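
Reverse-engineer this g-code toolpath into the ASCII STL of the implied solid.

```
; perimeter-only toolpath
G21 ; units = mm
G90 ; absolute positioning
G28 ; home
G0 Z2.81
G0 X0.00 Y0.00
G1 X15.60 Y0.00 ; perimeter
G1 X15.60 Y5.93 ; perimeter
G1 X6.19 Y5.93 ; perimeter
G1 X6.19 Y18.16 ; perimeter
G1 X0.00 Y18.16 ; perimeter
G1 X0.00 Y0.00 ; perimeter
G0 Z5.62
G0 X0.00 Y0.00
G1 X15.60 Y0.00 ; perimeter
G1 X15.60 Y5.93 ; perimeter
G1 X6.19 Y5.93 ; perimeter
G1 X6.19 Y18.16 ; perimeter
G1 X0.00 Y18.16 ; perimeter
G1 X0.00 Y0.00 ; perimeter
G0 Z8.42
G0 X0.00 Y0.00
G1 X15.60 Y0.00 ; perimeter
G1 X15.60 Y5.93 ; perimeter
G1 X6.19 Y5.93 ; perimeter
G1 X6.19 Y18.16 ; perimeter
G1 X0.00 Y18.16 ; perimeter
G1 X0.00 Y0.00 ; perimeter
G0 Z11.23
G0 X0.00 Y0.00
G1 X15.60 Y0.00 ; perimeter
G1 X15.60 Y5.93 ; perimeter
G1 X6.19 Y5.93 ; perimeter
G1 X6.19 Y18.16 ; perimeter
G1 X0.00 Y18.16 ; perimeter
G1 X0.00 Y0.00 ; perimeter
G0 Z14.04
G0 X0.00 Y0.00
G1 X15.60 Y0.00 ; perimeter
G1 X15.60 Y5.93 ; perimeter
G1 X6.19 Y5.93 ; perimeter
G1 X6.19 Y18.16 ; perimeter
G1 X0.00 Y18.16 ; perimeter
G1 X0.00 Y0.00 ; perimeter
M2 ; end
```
solid part
  facet normal 0.0000 0.0000 -1.0000
    outer loop
      vertex 15.60 5.93 0.00
      vertex 15.60 0.00 0.00
      vertex 0.00 0.00 0.00
    endloop
  endfacet
  facet normal 0.0000 0.0000 -1.0000
    outer loop
      vertex 6.19 5.93 0.00
      vertex 15.60 5.93 0.00
      vertex 0.00 0.00 0.00
    endloop
  endfacet
  facet normal 0.0000 0.0000 -1.0000
    outer loop
      vertex 6.19 18.16 0.00
      vertex 6.19 5.93 0.00
      vertex 0.00 0.00 0.00
    endloop
  endfacet
  facet normal 0.0000 0.0000 -1.0000
    outer loop
      vertex 0.00 18.16 0.00
      vertex 6.19 18.16 0.00
      vertex 0.00 0.00 0.00
    endloop
  endfacet
  facet normal 0.0000 0.0000 1.0000
    outer loop
      vertex 0.00 0.00 14.04
      vertex 15.60 0.00 14.04
      vertex 15.60 5.93 14.04
    endloop
  endfacet
  facet normal 0.0000 0.0000 1.0000
    outer loop
      vertex 0.00 0.00 14.04
      vertex 15.60 5.93 14.04
      vertex 6.19 5.93 14.04
    endloop
  endfacet
  facet normal 0.0000 0.0000 1.0000
    outer loop
      vertex 0.00 0.00 14.04
      vertex 6.19 5.93 14.04
      vertex 6.19 18.16 14.04
    endloop
  endfacet
  facet normal 0.0000 0.0000 1.0000
    outer loop
      vertex 0.00 0.00 14.04
      vertex 6.19 18.16 14.04
      vertex 0.00 18.16 14.04
    endloop
  endfacet
  facet normal 0.0000 -1.0000 0.0000
    outer loop
      vertex 0.00 0.00 0.00
      vertex 15.60 0.00 0.00
      vertex 15.60 0.00 14.04
    endloop
  endfacet
  facet normal 0.0000 -1.0000 0.0000
    outer loop
      vertex 0.00 0.00 0.00
      vertex 15.60 0.00 14.04
      vertex 0.00 0.00 14.04
    endloop
  endfacet
  facet normal 1.0000 0.0000 0.0000
    outer loop
      vertex 15.60 0.00 0.00
      vertex 15.60 5.93 0.00
      vertex 15.60 5.93 14.04
    endloop
  endfacet
  facet normal 1.0000 0.0000 0.0000
    outer loop
      vertex 15.60 0.00 0.00
      vertex 15.60 5.93 14.04
      vertex 15.60 0.00 14.04
    endloop
  endfacet
  facet normal 0.0000 1.0000 0.0000
    outer loop
      vertex 15.60 5.93 0.00
      vertex 6.19 5.93 0.00
      vertex 6.19 5.93 14.04
    endloop
  endfacet
  facet normal 0.0000 1.0000 0.0000
    outer loop
      vertex 15.60 5.93 0.00
      vertex 6.19 5.93 14.04
      vertex 15.60 5.93 14.04
    endloop
  endfacet
  facet normal 1.0000 0.0000 0.0000
    outer loop
      vertex 6.19 5.93 0.00
      vertex 6.19 18.16 0.00
      vertex 6.19 18.16 14.04
    endloop
  endfacet
  facet normal 1.0000 0.0000 0.0000
    outer loop
      vertex 6.19 5.93 0.00
      vertex 6.19 18.16 14.04
      vertex 6.19 5.93 14.04
    endloop
  endfacet
  facet normal 0.0000 1.0000 0.0000
    outer loop
      vertex 6.19 18.16 0.00
      vertex 0.00 18.16 0.00
      vertex 0.00 18.16 14.04
    endloop
  endfacet
  facet normal 0.0000 1.0000 0.0000
    outer loop
      vertex 6.19 18.16 0.00
      vertex 0.00 18.16 14.04
      vertex 6.19 18.16 14.04
    endloop
  endfacet
  facet normal -1.0000 0.0000 0.0000
    outer loop
      vertex 0.00 18.16 0.00
      vertex 0.00 0.00 0.00
      vertex 0.00 0.00 14.04
    endloop
  endfacet
  facet normal -1.0000 0.0000 0.0000
    outer loop
      vertex 0.00 18.16 0.00
      vertex 0.00 0.00 14.04
      vertex 0.00 18.16 14.04
    endloop
  endfacet
endsolid part

The G0 Z moves step by Δz≈2.81 mm. Every layer's G1 loop is the same polygon, so the solid is a straight extrusion of it from z=0 to z≈14. Closing with flat bottom and top caps and triangulating gives 20 facets — an L-shaped prism: outer 15.6 × 18.2 mm, arm thicknesses ≈ 5.93 mm (horizontal) and 6.19 mm (vertical), extruded 14 mm in z.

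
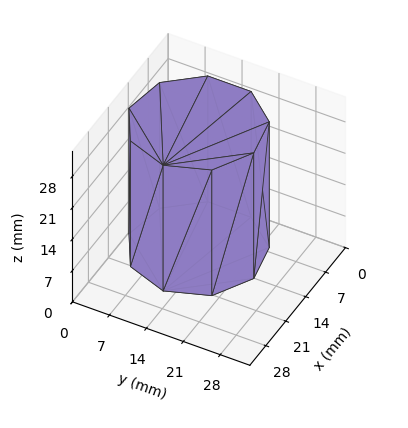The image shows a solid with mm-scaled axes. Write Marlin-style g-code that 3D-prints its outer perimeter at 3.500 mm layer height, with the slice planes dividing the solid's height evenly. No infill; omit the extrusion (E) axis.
Reading the render: the shape is a regular 9-sided prism (a cylinder approximated with 9 flat sides), circumscribed radius ≈ 12 mm, height ≈ 28 mm (dimensions read to the nearest mm from the axis ticks). For the g-code, the solid's height is divided into equal slices at the stated Δz and each level perimeter traced with G1 moves after a G0 lift.

; perimeter-only toolpath
G21 ; units = mm
G90 ; absolute positioning
G28 ; home
; layer 1
G0 Z3.500
G0 X24.000 Y12.000
G1 X21.193 Y19.713
G1 X14.084 Y23.818
G1 X6.000 Y22.392
G1 X0.724 Y16.104
G1 X0.724 Y7.896
G1 X6.000 Y1.608
G1 X14.084 Y0.182
G1 X21.193 Y4.287
G1 X24.000 Y12.000
; layer 2
G0 Z7.000
G0 X24.000 Y12.000
G1 X21.193 Y19.713
G1 X14.084 Y23.818
G1 X6.000 Y22.392
G1 X0.724 Y16.104
G1 X0.724 Y7.896
G1 X6.000 Y1.608
G1 X14.084 Y0.182
G1 X21.193 Y4.287
G1 X24.000 Y12.000
; layer 3
G0 Z10.500
G0 X24.000 Y12.000
G1 X21.193 Y19.713
G1 X14.084 Y23.818
G1 X6.000 Y22.392
G1 X0.724 Y16.104
G1 X0.724 Y7.896
G1 X6.000 Y1.608
G1 X14.084 Y0.182
G1 X21.193 Y4.287
G1 X24.000 Y12.000
; layer 4
G0 Z14.000
G0 X24.000 Y12.000
G1 X21.193 Y19.713
G1 X14.084 Y23.818
G1 X6.000 Y22.392
G1 X0.724 Y16.104
G1 X0.724 Y7.896
G1 X6.000 Y1.608
G1 X14.084 Y0.182
G1 X21.193 Y4.287
G1 X24.000 Y12.000
; layer 5
G0 Z17.500
G0 X24.000 Y12.000
G1 X21.193 Y19.713
G1 X14.084 Y23.818
G1 X6.000 Y22.392
G1 X0.724 Y16.104
G1 X0.724 Y7.896
G1 X6.000 Y1.608
G1 X14.084 Y0.182
G1 X21.193 Y4.287
G1 X24.000 Y12.000
; layer 6
G0 Z21.000
G0 X24.000 Y12.000
G1 X21.193 Y19.713
G1 X14.084 Y23.818
G1 X6.000 Y22.392
G1 X0.724 Y16.104
G1 X0.724 Y7.896
G1 X6.000 Y1.608
G1 X14.084 Y0.182
G1 X21.193 Y4.287
G1 X24.000 Y12.000
; layer 7
G0 Z24.500
G0 X24.000 Y12.000
G1 X21.193 Y19.713
G1 X14.084 Y23.818
G1 X6.000 Y22.392
G1 X0.724 Y16.104
G1 X0.724 Y7.896
G1 X6.000 Y1.608
G1 X14.084 Y0.182
G1 X21.193 Y4.287
G1 X24.000 Y12.000
; layer 8
G0 Z28.000
G0 X24.000 Y12.000
G1 X21.193 Y19.713
G1 X14.084 Y23.818
G1 X6.000 Y22.392
G1 X0.724 Y16.104
G1 X0.724 Y7.896
G1 X6.000 Y1.608
G1 X14.084 Y0.182
G1 X21.193 Y4.287
G1 X24.000 Y12.000
M2 ; end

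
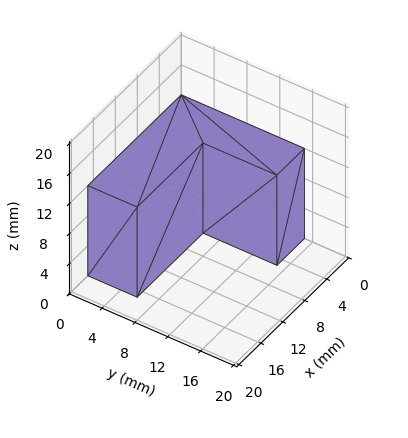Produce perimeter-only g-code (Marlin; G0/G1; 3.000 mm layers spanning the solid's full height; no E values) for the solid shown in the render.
Reading the render: the shape is an L-shaped prism: outer 17 × 15 mm, arm thicknesses ≈ 6 mm (horizontal) and 5 mm (vertical), extruded 12 mm in z (dimensions read to the nearest mm from the axis ticks). For the g-code, the solid's height is divided into equal slices at the stated Δz and each level perimeter traced with G1 moves after a G0 lift.

; perimeter-only toolpath
G21 ; units = mm
G90 ; absolute positioning
G28 ; home
; layer 1
G0 Z3.000
G0 X0.000 Y0.000
G1 X17.000 Y0.000
G1 X17.000 Y6.000
G1 X5.000 Y6.000
G1 X5.000 Y15.000
G1 X0.000 Y15.000
G1 X0.000 Y0.000
; layer 2
G0 Z6.000
G0 X0.000 Y0.000
G1 X17.000 Y0.000
G1 X17.000 Y6.000
G1 X5.000 Y6.000
G1 X5.000 Y15.000
G1 X0.000 Y15.000
G1 X0.000 Y0.000
; layer 3
G0 Z9.000
G0 X0.000 Y0.000
G1 X17.000 Y0.000
G1 X17.000 Y6.000
G1 X5.000 Y6.000
G1 X5.000 Y15.000
G1 X0.000 Y15.000
G1 X0.000 Y0.000
; layer 4
G0 Z12.000
G0 X0.000 Y0.000
G1 X17.000 Y0.000
G1 X17.000 Y6.000
G1 X5.000 Y6.000
G1 X5.000 Y15.000
G1 X0.000 Y15.000
G1 X0.000 Y0.000
M2 ; end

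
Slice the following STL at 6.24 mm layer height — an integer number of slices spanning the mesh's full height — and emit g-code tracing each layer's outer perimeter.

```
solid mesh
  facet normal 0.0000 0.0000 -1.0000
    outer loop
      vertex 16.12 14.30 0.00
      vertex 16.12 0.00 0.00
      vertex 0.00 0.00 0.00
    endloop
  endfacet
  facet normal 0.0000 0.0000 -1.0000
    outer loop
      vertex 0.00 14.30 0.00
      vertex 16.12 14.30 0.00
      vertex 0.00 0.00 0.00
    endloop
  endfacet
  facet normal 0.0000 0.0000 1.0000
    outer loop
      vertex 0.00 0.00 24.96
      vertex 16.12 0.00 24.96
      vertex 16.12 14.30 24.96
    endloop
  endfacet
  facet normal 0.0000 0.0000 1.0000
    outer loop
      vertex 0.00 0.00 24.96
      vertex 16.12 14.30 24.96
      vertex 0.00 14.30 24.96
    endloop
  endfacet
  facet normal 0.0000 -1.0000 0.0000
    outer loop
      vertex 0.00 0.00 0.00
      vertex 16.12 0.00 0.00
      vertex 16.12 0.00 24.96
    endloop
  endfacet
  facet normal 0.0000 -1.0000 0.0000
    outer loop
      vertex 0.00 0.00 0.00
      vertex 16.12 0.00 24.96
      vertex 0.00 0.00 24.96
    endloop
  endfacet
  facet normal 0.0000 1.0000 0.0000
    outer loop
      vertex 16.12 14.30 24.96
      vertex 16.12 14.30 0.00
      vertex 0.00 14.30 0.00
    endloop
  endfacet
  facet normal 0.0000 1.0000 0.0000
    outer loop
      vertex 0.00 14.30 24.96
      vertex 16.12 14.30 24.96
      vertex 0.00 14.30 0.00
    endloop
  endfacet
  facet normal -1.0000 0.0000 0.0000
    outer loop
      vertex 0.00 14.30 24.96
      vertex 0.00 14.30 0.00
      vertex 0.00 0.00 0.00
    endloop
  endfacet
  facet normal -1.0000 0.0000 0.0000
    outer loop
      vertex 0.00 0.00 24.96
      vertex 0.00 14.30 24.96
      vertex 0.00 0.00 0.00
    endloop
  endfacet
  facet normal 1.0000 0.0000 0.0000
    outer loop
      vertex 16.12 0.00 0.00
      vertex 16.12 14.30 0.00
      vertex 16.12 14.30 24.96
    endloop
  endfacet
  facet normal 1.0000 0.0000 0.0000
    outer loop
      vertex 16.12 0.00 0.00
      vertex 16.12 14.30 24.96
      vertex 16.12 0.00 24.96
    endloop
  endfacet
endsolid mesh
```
; perimeter-only toolpath
G21 ; units = mm
G90 ; absolute positioning
G28 ; home
; layer 1
G0 Z6.24
G0 X0.00 Y0.00
G1 X16.12 Y0.00
G1 X16.12 Y14.30
G1 X0.00 Y14.30
G1 X0.00 Y0.00
; layer 2
G0 Z12.48
G0 X0.00 Y0.00
G1 X16.12 Y0.00
G1 X16.12 Y14.30
G1 X0.00 Y14.30
G1 X0.00 Y0.00
; layer 3
G0 Z18.72
G0 X0.00 Y0.00
G1 X16.12 Y0.00
G1 X16.12 Y14.30
G1 X0.00 Y14.30
G1 X0.00 Y0.00
; layer 4
G0 Z24.96
G0 X0.00 Y0.00
G1 X16.12 Y0.00
G1 X16.12 Y14.30
G1 X0.00 Y14.30
G1 X0.00 Y0.00
M2 ; end

The solid is a rectangular box, roughly 16.1 × 14.3 mm footprint and 25 mm tall. Slicing at Δz = 6.24 mm — 4 equal slices spanning the solid's height, so layer i sits at z = i·h/4 — gives 4 non-empty perimeters. Each is a 4-segment closed polygon; G0 lifts to the layer z and rapids to the start vertex, then G1 traces the edges.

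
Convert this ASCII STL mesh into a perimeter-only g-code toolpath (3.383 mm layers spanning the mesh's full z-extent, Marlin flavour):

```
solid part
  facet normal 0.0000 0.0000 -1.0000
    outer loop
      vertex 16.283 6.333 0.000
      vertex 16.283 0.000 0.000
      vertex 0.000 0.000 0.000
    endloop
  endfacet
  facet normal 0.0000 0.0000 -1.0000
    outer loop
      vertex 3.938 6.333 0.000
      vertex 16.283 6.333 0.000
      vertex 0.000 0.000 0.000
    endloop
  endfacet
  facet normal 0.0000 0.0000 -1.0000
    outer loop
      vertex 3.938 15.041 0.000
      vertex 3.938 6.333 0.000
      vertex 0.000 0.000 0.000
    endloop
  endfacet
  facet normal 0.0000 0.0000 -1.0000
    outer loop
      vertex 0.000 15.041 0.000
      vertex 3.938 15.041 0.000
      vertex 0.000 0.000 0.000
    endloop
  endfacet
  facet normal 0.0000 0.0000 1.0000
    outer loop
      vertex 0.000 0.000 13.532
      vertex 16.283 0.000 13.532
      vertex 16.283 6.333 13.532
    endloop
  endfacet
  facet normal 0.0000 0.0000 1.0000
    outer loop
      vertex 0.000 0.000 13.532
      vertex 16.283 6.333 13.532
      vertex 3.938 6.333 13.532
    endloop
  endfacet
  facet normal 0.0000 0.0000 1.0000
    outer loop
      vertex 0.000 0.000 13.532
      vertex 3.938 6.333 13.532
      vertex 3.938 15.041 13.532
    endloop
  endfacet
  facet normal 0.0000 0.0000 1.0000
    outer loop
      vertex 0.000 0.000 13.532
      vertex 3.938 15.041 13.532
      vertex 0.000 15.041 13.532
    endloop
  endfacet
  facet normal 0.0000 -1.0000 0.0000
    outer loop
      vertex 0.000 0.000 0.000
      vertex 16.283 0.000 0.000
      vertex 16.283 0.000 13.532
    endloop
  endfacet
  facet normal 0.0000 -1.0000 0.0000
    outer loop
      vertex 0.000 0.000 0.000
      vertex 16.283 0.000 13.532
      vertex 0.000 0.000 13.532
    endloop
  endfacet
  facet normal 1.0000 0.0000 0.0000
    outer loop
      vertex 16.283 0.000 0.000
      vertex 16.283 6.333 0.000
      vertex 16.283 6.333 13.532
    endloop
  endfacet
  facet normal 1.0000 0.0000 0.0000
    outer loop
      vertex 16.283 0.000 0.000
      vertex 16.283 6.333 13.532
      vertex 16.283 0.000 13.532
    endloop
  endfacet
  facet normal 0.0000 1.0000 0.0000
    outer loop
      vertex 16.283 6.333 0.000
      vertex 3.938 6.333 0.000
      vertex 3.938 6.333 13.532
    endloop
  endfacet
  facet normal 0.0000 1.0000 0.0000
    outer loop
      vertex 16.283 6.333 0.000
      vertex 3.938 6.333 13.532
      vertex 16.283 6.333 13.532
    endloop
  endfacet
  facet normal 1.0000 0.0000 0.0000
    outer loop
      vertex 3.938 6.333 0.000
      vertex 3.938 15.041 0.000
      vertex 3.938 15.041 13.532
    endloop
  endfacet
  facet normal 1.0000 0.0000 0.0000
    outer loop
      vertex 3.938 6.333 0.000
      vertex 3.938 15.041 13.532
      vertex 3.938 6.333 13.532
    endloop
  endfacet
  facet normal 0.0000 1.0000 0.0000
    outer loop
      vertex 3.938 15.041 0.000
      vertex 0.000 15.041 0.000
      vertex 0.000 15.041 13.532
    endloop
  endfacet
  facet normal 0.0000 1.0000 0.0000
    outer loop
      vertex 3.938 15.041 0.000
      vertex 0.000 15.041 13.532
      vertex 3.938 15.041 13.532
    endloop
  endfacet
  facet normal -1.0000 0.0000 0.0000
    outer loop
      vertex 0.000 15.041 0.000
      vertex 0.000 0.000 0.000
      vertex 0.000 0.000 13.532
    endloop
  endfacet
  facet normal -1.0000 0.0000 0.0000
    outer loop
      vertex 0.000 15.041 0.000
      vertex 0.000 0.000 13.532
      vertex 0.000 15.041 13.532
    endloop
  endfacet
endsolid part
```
; perimeter-only toolpath
G21 ; units = mm
G90 ; absolute positioning
G28 ; home
; layer 1
G0 Z3.383
G0 X0.000 Y0.000
G1 X16.283 Y0.000
G1 X16.283 Y6.333
G1 X3.938 Y6.333
G1 X3.938 Y15.041
G1 X0.000 Y15.041
G1 X0.000 Y0.000
; layer 2
G0 Z6.766
G0 X0.000 Y0.000
G1 X16.283 Y0.000
G1 X16.283 Y6.333
G1 X3.938 Y6.333
G1 X3.938 Y15.041
G1 X0.000 Y15.041
G1 X0.000 Y0.000
; layer 3
G0 Z10.149
G0 X0.000 Y0.000
G1 X16.283 Y0.000
G1 X16.283 Y6.333
G1 X3.938 Y6.333
G1 X3.938 Y15.041
G1 X0.000 Y15.041
G1 X0.000 Y0.000
; layer 4
G0 Z13.532
G0 X0.000 Y0.000
G1 X16.283 Y0.000
G1 X16.283 Y6.333
G1 X3.938 Y6.333
G1 X3.938 Y15.041
G1 X0.000 Y15.041
G1 X0.000 Y0.000
M2 ; end

The solid is an L-shaped prism: outer 16.3 × 15 mm, arm thicknesses ≈ 6.33 mm (horizontal) and 3.94 mm (vertical), extruded 13.5 mm in z. Slicing at Δz = 3.383 mm — 4 equal slices spanning the solid's height, so layer i sits at z = i·h/4 — gives 4 non-empty perimeters. Each is a 6-segment closed polygon; G0 lifts to the layer z and rapids to the start vertex, then G1 traces the edges.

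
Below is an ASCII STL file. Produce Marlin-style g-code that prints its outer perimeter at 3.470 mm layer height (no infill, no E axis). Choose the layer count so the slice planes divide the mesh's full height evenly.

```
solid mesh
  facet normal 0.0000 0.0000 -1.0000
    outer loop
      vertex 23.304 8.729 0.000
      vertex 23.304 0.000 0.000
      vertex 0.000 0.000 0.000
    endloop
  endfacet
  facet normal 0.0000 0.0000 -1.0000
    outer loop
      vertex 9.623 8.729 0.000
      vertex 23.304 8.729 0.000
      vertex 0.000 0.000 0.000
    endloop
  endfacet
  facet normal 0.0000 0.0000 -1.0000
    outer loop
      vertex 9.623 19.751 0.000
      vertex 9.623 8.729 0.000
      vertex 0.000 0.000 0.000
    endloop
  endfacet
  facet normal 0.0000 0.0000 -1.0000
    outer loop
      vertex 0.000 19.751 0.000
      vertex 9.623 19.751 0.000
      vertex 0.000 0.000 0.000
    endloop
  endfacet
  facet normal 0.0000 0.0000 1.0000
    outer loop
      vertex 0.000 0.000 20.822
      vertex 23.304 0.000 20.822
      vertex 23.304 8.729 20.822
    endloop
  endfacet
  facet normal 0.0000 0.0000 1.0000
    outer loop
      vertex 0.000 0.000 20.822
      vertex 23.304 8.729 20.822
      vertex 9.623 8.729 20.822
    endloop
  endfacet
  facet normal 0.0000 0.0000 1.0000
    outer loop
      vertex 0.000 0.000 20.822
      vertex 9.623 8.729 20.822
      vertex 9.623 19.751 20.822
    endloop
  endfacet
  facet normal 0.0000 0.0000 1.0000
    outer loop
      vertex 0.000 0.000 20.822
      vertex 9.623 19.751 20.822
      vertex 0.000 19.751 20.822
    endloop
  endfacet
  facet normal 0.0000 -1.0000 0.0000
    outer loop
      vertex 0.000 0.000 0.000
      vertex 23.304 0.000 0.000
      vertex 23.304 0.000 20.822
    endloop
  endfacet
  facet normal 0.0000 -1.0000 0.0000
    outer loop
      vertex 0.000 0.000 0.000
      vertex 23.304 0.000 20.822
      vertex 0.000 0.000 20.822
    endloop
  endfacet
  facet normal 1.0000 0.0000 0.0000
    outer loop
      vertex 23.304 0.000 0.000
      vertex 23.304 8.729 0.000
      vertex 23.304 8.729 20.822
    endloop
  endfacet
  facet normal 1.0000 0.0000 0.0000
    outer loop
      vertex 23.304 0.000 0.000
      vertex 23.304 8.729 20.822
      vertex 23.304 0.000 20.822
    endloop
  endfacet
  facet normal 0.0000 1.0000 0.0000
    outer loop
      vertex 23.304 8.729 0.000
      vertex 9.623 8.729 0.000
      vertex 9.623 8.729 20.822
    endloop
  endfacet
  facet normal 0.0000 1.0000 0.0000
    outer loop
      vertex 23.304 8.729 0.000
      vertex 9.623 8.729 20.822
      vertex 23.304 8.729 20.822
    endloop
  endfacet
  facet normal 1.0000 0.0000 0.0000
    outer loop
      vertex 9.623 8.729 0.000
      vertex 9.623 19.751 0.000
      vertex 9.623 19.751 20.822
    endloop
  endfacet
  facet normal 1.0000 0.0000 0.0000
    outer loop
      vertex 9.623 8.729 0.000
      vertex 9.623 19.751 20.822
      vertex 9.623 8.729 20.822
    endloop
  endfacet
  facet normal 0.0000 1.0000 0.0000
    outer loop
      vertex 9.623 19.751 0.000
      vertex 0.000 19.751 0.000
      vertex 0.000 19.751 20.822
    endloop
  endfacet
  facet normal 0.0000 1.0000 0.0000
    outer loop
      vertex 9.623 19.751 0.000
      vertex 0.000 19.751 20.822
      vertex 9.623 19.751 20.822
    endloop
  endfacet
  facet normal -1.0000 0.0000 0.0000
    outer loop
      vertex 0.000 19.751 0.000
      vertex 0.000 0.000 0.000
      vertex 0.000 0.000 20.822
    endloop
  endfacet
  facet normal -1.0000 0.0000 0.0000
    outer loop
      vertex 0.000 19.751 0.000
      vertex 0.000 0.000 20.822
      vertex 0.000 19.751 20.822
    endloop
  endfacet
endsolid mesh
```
; perimeter-only toolpath
G21 ; units = mm
G90 ; absolute positioning
G28 ; home
; layer 1
G0 Z3.470
G0 X0.000 Y0.000
G1 X23.304 Y0.000
G1 X23.304 Y8.729
G1 X9.623 Y8.729
G1 X9.623 Y19.751
G1 X0.000 Y19.751
G1 X0.000 Y0.000
; layer 2
G0 Z6.941
G0 X0.000 Y0.000
G1 X23.304 Y0.000
G1 X23.304 Y8.729
G1 X9.623 Y8.729
G1 X9.623 Y19.751
G1 X0.000 Y19.751
G1 X0.000 Y0.000
; layer 3
G0 Z10.411
G0 X0.000 Y0.000
G1 X23.304 Y0.000
G1 X23.304 Y8.729
G1 X9.623 Y8.729
G1 X9.623 Y19.751
G1 X0.000 Y19.751
G1 X0.000 Y0.000
; layer 4
G0 Z13.881
G0 X0.000 Y0.000
G1 X23.304 Y0.000
G1 X23.304 Y8.729
G1 X9.623 Y8.729
G1 X9.623 Y19.751
G1 X0.000 Y19.751
G1 X0.000 Y0.000
; layer 5
G0 Z17.352
G0 X0.000 Y0.000
G1 X23.304 Y0.000
G1 X23.304 Y8.729
G1 X9.623 Y8.729
G1 X9.623 Y19.751
G1 X0.000 Y19.751
G1 X0.000 Y0.000
; layer 6
G0 Z20.822
G0 X0.000 Y0.000
G1 X23.304 Y0.000
G1 X23.304 Y8.729
G1 X9.623 Y8.729
G1 X9.623 Y19.751
G1 X0.000 Y19.751
G1 X0.000 Y0.000
M2 ; end

The solid is an L-shaped prism: outer 23.3 × 19.8 mm, arm thicknesses ≈ 8.73 mm (horizontal) and 9.62 mm (vertical), extruded 20.8 mm in z. Slicing at Δz = 3.470 mm — 6 equal slices spanning the solid's height, so layer i sits at z = i·h/6 — gives 6 non-empty perimeters. Each is a 6-segment closed polygon; G0 lifts to the layer z and rapids to the start vertex, then G1 traces the edges.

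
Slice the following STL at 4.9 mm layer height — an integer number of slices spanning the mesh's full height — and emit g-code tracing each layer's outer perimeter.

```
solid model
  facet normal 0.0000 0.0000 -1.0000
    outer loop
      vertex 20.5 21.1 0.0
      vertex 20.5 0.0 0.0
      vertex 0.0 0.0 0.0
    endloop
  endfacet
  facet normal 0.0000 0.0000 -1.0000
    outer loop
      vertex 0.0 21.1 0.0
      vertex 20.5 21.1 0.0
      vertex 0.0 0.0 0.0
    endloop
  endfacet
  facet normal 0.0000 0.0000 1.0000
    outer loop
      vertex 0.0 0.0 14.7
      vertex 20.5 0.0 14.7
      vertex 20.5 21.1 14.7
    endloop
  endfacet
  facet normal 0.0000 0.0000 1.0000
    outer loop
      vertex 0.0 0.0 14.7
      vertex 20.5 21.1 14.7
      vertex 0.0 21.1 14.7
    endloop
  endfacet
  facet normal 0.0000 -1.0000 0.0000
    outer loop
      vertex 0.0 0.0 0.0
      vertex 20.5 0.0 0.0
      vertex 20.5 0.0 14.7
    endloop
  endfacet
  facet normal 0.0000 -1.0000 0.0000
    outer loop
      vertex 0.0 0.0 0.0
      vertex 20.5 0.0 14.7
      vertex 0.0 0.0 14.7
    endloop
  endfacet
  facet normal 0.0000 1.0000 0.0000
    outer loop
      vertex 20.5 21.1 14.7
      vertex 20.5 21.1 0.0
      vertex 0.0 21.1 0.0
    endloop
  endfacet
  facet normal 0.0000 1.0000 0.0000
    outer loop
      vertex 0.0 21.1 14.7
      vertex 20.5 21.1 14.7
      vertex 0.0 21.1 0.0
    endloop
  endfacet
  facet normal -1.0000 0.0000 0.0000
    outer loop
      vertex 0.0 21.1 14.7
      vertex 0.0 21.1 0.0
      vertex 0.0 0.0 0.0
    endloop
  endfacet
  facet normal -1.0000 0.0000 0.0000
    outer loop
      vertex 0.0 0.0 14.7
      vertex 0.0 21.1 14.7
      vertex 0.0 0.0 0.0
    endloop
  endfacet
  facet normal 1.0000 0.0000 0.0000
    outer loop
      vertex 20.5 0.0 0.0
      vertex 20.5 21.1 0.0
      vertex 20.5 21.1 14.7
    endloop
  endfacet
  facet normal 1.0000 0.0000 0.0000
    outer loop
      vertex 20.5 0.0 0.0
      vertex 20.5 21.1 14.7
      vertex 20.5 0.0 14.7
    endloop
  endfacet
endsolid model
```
; perimeter-only toolpath
G21 ; units = mm
G90 ; absolute positioning
G28 ; home
; layer 1
G0 Z4.9
G0 X0.0 Y0.0
G1 X20.5 Y0.0
G1 X20.5 Y21.1
G1 X0.0 Y21.1
G1 X0.0 Y0.0
; layer 2
G0 Z9.8
G0 X0.0 Y0.0
G1 X20.5 Y0.0
G1 X20.5 Y21.1
G1 X0.0 Y21.1
G1 X0.0 Y0.0
; layer 3
G0 Z14.7
G0 X0.0 Y0.0
G1 X20.5 Y0.0
G1 X20.5 Y21.1
G1 X0.0 Y21.1
G1 X0.0 Y0.0
M2 ; end

The solid is a rectangular box, roughly 20.5 × 21.1 mm footprint and 14.7 mm tall. Slicing at Δz = 4.9 mm — 3 equal slices spanning the solid's height, so layer i sits at z = i·h/3 — gives 3 non-empty perimeters. Each is a 4-segment closed polygon; G0 lifts to the layer z and rapids to the start vertex, then G1 traces the edges.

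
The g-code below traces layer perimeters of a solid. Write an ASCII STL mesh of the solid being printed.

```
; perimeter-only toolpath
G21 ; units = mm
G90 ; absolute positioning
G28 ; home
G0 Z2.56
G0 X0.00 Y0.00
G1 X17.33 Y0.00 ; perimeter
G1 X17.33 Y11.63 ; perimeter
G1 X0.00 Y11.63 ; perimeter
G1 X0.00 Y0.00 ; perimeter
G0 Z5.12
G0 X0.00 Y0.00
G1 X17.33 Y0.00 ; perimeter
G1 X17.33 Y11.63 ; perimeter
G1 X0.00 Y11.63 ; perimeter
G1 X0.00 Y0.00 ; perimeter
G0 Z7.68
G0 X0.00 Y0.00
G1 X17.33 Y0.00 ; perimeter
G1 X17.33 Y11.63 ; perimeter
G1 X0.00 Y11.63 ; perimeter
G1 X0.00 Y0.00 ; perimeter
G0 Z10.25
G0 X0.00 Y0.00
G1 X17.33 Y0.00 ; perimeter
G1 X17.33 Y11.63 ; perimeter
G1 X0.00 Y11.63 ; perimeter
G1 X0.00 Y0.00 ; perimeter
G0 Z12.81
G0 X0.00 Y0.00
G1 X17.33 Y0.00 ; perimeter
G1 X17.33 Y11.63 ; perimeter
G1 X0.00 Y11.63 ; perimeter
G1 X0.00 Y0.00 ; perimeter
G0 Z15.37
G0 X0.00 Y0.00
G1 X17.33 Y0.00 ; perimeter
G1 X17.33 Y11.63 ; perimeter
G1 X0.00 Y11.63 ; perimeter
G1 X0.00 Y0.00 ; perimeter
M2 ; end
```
solid part
  facet normal 0.0000 0.0000 -1.0000
    outer loop
      vertex 17.33 11.63 0.00
      vertex 17.33 0.00 0.00
      vertex 0.00 0.00 0.00
    endloop
  endfacet
  facet normal 0.0000 0.0000 -1.0000
    outer loop
      vertex 0.00 11.63 0.00
      vertex 17.33 11.63 0.00
      vertex 0.00 0.00 0.00
    endloop
  endfacet
  facet normal 0.0000 0.0000 1.0000
    outer loop
      vertex 0.00 0.00 15.37
      vertex 17.33 0.00 15.37
      vertex 17.33 11.63 15.37
    endloop
  endfacet
  facet normal 0.0000 0.0000 1.0000
    outer loop
      vertex 0.00 0.00 15.37
      vertex 17.33 11.63 15.37
      vertex 0.00 11.63 15.37
    endloop
  endfacet
  facet normal 0.0000 -1.0000 0.0000
    outer loop
      vertex 0.00 0.00 0.00
      vertex 17.33 0.00 0.00
      vertex 17.33 0.00 15.37
    endloop
  endfacet
  facet normal 0.0000 -1.0000 0.0000
    outer loop
      vertex 0.00 0.00 0.00
      vertex 17.33 0.00 15.37
      vertex 0.00 0.00 15.37
    endloop
  endfacet
  facet normal 0.0000 1.0000 0.0000
    outer loop
      vertex 17.33 11.63 15.37
      vertex 17.33 11.63 0.00
      vertex 0.00 11.63 0.00
    endloop
  endfacet
  facet normal 0.0000 1.0000 0.0000
    outer loop
      vertex 0.00 11.63 15.37
      vertex 17.33 11.63 15.37
      vertex 0.00 11.63 0.00
    endloop
  endfacet
  facet normal -1.0000 0.0000 0.0000
    outer loop
      vertex 0.00 11.63 15.37
      vertex 0.00 11.63 0.00
      vertex 0.00 0.00 0.00
    endloop
  endfacet
  facet normal -1.0000 0.0000 0.0000
    outer loop
      vertex 0.00 0.00 15.37
      vertex 0.00 11.63 15.37
      vertex 0.00 0.00 0.00
    endloop
  endfacet
  facet normal 1.0000 0.0000 0.0000
    outer loop
      vertex 17.33 0.00 0.00
      vertex 17.33 11.63 0.00
      vertex 17.33 11.63 15.37
    endloop
  endfacet
  facet normal 1.0000 0.0000 0.0000
    outer loop
      vertex 17.33 0.00 0.00
      vertex 17.33 11.63 15.37
      vertex 17.33 0.00 15.37
    endloop
  endfacet
endsolid part

The G0 Z moves step by Δz≈2.56 mm. Every layer's G1 loop is the same polygon, so the solid is a straight extrusion of it from z=0 to z≈15.4. Closing with flat bottom and top caps and triangulating gives 12 facets — a rectangular box, roughly 17.3 × 11.6 mm footprint and 15.4 mm tall.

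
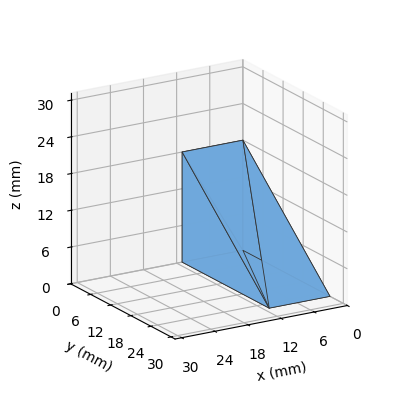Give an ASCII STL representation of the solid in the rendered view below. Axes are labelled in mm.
Reading the render: the shape is a wedge (ramp): 11 × 26 mm base, rising to 18 mm along the y=0 edge and sloping linearly to z=0 at y=26 (dimensions read to the nearest mm from the axis ticks). For the STL, each face is triangulated and given an outward normal.

solid part
  facet normal 0.0000 0.0000 -1.0000
    outer loop
      vertex 11.00 26.00 0.00
      vertex 11.00 0.00 0.00
      vertex 0.00 0.00 0.00
    endloop
  endfacet
  facet normal 0.0000 0.0000 -1.0000
    outer loop
      vertex 0.00 26.00 0.00
      vertex 11.00 26.00 0.00
      vertex 0.00 0.00 0.00
    endloop
  endfacet
  facet normal 0.0000 -1.0000 0.0000
    outer loop
      vertex 0.00 0.00 0.00
      vertex 11.00 0.00 0.00
      vertex 11.00 0.00 18.00
    endloop
  endfacet
  facet normal 0.0000 -1.0000 0.0000
    outer loop
      vertex 0.00 0.00 0.00
      vertex 11.00 0.00 18.00
      vertex 0.00 0.00 18.00
    endloop
  endfacet
  facet normal 0.0000 0.5692 0.8222
    outer loop
      vertex 0.00 0.00 18.00
      vertex 11.00 0.00 18.00
      vertex 11.00 26.00 0.00
    endloop
  endfacet
  facet normal 0.0000 0.5692 0.8222
    outer loop
      vertex 0.00 0.00 18.00
      vertex 11.00 26.00 0.00
      vertex 0.00 26.00 0.00
    endloop
  endfacet
  facet normal -1.0000 0.0000 0.0000
    outer loop
      vertex 0.00 0.00 18.00
      vertex 0.00 26.00 0.00
      vertex 0.00 0.00 0.00
    endloop
  endfacet
  facet normal 1.0000 0.0000 0.0000
    outer loop
      vertex 11.00 0.00 0.00
      vertex 11.00 26.00 0.00
      vertex 11.00 0.00 18.00
    endloop
  endfacet
endsolid part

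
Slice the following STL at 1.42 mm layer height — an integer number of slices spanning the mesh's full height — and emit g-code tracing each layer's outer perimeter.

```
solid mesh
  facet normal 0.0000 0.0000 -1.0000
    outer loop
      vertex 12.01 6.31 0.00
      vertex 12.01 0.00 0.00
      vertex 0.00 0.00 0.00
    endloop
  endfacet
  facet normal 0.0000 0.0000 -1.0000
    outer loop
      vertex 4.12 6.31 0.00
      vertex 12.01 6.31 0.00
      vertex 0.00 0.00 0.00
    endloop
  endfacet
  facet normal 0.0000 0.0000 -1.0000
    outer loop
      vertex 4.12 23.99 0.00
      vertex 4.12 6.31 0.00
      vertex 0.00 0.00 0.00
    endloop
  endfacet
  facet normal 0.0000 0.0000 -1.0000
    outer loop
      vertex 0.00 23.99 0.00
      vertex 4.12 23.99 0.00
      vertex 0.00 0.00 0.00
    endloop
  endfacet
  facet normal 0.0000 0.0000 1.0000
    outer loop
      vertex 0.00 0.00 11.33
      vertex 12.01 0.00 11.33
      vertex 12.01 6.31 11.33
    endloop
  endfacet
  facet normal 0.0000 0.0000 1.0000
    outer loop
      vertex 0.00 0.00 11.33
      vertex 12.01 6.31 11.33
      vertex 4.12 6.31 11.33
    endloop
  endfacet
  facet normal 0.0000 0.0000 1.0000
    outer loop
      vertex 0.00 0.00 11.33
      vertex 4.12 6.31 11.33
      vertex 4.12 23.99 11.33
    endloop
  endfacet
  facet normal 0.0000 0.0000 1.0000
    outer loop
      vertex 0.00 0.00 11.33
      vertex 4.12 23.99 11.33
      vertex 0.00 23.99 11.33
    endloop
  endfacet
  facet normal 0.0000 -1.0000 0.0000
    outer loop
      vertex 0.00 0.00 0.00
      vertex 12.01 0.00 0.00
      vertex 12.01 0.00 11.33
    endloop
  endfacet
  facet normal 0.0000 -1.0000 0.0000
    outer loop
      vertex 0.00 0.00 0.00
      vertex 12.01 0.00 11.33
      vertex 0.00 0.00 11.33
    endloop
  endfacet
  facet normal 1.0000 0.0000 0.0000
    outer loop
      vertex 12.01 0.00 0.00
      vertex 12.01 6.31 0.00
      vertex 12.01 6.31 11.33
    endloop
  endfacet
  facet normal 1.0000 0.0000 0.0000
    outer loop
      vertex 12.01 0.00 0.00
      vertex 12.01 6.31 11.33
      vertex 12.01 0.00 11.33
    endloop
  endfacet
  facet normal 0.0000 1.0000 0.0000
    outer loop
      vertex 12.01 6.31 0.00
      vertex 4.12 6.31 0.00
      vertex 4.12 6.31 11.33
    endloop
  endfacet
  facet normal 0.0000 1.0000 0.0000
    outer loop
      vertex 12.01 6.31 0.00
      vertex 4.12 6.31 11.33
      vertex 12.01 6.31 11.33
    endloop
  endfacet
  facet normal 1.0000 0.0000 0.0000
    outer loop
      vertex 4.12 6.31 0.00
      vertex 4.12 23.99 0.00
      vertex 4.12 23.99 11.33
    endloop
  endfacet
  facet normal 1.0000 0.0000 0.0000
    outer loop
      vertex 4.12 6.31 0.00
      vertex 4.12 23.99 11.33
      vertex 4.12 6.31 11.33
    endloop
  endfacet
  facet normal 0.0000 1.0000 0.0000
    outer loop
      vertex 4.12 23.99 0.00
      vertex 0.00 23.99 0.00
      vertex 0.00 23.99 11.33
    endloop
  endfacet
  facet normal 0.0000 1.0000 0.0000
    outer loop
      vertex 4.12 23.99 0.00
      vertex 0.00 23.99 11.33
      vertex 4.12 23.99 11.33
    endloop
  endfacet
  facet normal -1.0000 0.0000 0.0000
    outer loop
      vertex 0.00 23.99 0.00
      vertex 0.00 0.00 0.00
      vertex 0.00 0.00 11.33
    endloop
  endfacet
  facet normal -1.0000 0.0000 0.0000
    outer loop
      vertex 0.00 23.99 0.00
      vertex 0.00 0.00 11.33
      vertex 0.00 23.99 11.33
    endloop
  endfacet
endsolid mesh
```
; perimeter-only toolpath
G21 ; units = mm
G90 ; absolute positioning
G28 ; home
; layer 1
G0 Z1.42
G0 X0.00 Y0.00
G1 X12.01 Y0.00
G1 X12.01 Y6.31
G1 X4.12 Y6.31
G1 X4.12 Y23.99
G1 X0.00 Y23.99
G1 X0.00 Y0.00
; layer 2
G0 Z2.83
G0 X0.00 Y0.00
G1 X12.01 Y0.00
G1 X12.01 Y6.31
G1 X4.12 Y6.31
G1 X4.12 Y23.99
G1 X0.00 Y23.99
G1 X0.00 Y0.00
; layer 3
G0 Z4.25
G0 X0.00 Y0.00
G1 X12.01 Y0.00
G1 X12.01 Y6.31
G1 X4.12 Y6.31
G1 X4.12 Y23.99
G1 X0.00 Y23.99
G1 X0.00 Y0.00
; layer 4
G0 Z5.67
G0 X0.00 Y0.00
G1 X12.01 Y0.00
G1 X12.01 Y6.31
G1 X4.12 Y6.31
G1 X4.12 Y23.99
G1 X0.00 Y23.99
G1 X0.00 Y0.00
; layer 5
G0 Z7.08
G0 X0.00 Y0.00
G1 X12.01 Y0.00
G1 X12.01 Y6.31
G1 X4.12 Y6.31
G1 X4.12 Y23.99
G1 X0.00 Y23.99
G1 X0.00 Y0.00
; layer 6
G0 Z8.50
G0 X0.00 Y0.00
G1 X12.01 Y0.00
G1 X12.01 Y6.31
G1 X4.12 Y6.31
G1 X4.12 Y23.99
G1 X0.00 Y23.99
G1 X0.00 Y0.00
; layer 7
G0 Z9.91
G0 X0.00 Y0.00
G1 X12.01 Y0.00
G1 X12.01 Y6.31
G1 X4.12 Y6.31
G1 X4.12 Y23.99
G1 X0.00 Y23.99
G1 X0.00 Y0.00
; layer 8
G0 Z11.33
G0 X0.00 Y0.00
G1 X12.01 Y0.00
G1 X12.01 Y6.31
G1 X4.12 Y6.31
G1 X4.12 Y23.99
G1 X0.00 Y23.99
G1 X0.00 Y0.00
M2 ; end

The solid is an L-shaped prism: outer 12 × 24 mm, arm thicknesses ≈ 6.31 mm (horizontal) and 4.12 mm (vertical), extruded 11.3 mm in z. Slicing at Δz = 1.42 mm — 8 equal slices spanning the solid's height, so layer i sits at z = i·h/8 — gives 8 non-empty perimeters. Each is a 6-segment closed polygon; G0 lifts to the layer z and rapids to the start vertex, then G1 traces the edges.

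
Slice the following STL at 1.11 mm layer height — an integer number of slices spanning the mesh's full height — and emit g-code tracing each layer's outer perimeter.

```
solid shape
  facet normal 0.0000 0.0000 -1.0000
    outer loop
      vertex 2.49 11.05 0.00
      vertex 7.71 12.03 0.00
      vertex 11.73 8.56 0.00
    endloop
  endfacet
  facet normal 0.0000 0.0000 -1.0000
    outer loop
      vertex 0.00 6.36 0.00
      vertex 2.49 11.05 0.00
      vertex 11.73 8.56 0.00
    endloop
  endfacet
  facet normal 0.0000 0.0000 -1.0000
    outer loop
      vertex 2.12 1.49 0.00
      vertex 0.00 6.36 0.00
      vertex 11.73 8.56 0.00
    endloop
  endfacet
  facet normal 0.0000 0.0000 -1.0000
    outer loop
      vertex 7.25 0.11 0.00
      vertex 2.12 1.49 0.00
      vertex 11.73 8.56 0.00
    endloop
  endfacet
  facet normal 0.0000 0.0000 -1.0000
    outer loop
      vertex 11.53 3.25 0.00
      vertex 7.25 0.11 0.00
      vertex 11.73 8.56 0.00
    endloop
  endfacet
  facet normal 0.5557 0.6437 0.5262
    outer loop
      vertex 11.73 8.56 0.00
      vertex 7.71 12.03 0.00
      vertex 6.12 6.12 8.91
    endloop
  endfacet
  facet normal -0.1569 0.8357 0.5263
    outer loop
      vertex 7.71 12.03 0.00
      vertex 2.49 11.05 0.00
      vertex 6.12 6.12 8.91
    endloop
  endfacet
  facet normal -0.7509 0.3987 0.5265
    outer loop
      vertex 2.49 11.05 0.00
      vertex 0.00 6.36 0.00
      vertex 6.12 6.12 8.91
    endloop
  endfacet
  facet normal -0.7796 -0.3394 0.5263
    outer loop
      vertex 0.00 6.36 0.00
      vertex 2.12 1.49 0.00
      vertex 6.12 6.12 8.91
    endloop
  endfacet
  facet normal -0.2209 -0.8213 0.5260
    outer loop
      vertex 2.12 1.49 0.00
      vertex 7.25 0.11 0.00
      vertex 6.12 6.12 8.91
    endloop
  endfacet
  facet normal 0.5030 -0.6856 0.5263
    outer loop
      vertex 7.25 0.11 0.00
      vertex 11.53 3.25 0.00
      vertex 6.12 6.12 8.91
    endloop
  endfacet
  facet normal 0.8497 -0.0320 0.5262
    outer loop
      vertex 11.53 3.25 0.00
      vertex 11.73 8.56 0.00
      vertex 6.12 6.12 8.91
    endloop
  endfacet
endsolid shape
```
; perimeter-only toolpath
G21 ; units = mm
G90 ; absolute positioning
G28 ; home
; layer 1
G0 Z1.11
G0 X11.03 Y8.26
G1 X7.51 Y11.29
G1 X2.94 Y10.43
G1 X0.77 Y6.33
G1 X2.62 Y2.07
G1 X7.11 Y0.86
G1 X10.85 Y3.61
G1 X11.03 Y8.26
; layer 2
G0 Z2.23
G0 X10.33 Y7.95
G1 X7.31 Y10.55
G1 X3.40 Y9.82
G1 X1.53 Y6.30
G1 X3.12 Y2.65
G1 X6.97 Y1.61
G1 X10.18 Y3.97
G1 X10.33 Y7.95
; layer 3
G0 Z3.34
G0 X9.63 Y7.65
G1 X7.11 Y9.81
G1 X3.85 Y9.20
G1 X2.29 Y6.27
G1 X3.62 Y3.23
G1 X6.83 Y2.36
G1 X9.50 Y4.33
G1 X9.63 Y7.65
; layer 4
G0 Z4.46
G0 X8.93 Y7.34
G1 X6.92 Y9.07
G1 X4.30 Y8.59
G1 X3.06 Y6.24
G1 X4.12 Y3.81
G1 X6.69 Y3.12
G1 X8.82 Y4.69
G1 X8.93 Y7.34
; layer 5
G0 Z5.57
G0 X8.22 Y7.04
G1 X6.72 Y8.34
G1 X4.76 Y7.97
G1 X3.83 Y6.21
G1 X4.62 Y4.38
G1 X6.54 Y3.87
G1 X8.15 Y5.04
G1 X8.22 Y7.04
; layer 6
G0 Z6.68
G0 X7.52 Y6.73
G1 X6.52 Y7.60
G1 X5.21 Y7.35
G1 X4.59 Y6.18
G1 X5.12 Y4.96
G1 X6.40 Y4.62
G1 X7.47 Y5.40
G1 X7.52 Y6.73
; layer 7
G0 Z7.80
G0 X6.82 Y6.43
G1 X6.32 Y6.86
G1 X5.67 Y6.74
G1 X5.36 Y6.15
G1 X5.62 Y5.54
G1 X6.26 Y5.37
G1 X6.80 Y5.76
G1 X6.82 Y6.43
M2 ; end

The solid is a regular 7-sided pyramid, base circumscribed radius ≈ 6.12 mm, apex at z ≈ 8.91 mm. Slicing at Δz = 1.11 mm — 8 equal slices spanning the solid's height, so layer i sits at z = i·h/8 — gives 7 non-empty perimeters. Each is a 7-segment closed polygon; G0 lifts to the layer z and rapids to the start vertex, then G1 traces the edges. The cross-section shrinks linearly with z (the slice at the apex is degenerate and omitted).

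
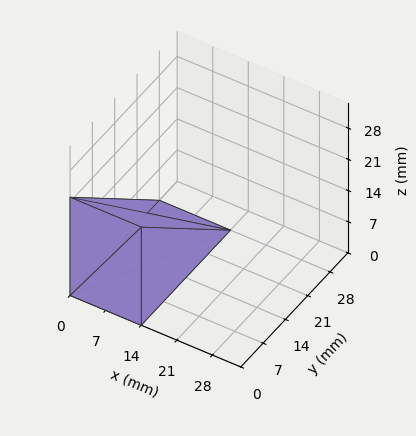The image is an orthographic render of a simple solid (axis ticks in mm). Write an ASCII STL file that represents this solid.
Reading the render: the shape is a wedge (ramp): 14 × 28 mm base, rising to 22 mm along the y=0 edge and sloping linearly to z=0 at y=28 (dimensions read to the nearest mm from the axis ticks). For the STL, each face is triangulated and given an outward normal.

solid part
  facet normal 0.0000 0.0000 -1.0000
    outer loop
      vertex 14.00 28.00 0.00
      vertex 14.00 0.00 0.00
      vertex 0.00 0.00 0.00
    endloop
  endfacet
  facet normal 0.0000 0.0000 -1.0000
    outer loop
      vertex 0.00 28.00 0.00
      vertex 14.00 28.00 0.00
      vertex 0.00 0.00 0.00
    endloop
  endfacet
  facet normal 0.0000 -1.0000 0.0000
    outer loop
      vertex 0.00 0.00 0.00
      vertex 14.00 0.00 0.00
      vertex 14.00 0.00 22.00
    endloop
  endfacet
  facet normal 0.0000 -1.0000 0.0000
    outer loop
      vertex 0.00 0.00 0.00
      vertex 14.00 0.00 22.00
      vertex 0.00 0.00 22.00
    endloop
  endfacet
  facet normal 0.0000 0.6178 0.7863
    outer loop
      vertex 0.00 0.00 22.00
      vertex 14.00 0.00 22.00
      vertex 14.00 28.00 0.00
    endloop
  endfacet
  facet normal 0.0000 0.6178 0.7863
    outer loop
      vertex 0.00 0.00 22.00
      vertex 14.00 28.00 0.00
      vertex 0.00 28.00 0.00
    endloop
  endfacet
  facet normal -1.0000 0.0000 0.0000
    outer loop
      vertex 0.00 0.00 22.00
      vertex 0.00 28.00 0.00
      vertex 0.00 0.00 0.00
    endloop
  endfacet
  facet normal 1.0000 0.0000 0.0000
    outer loop
      vertex 14.00 0.00 0.00
      vertex 14.00 28.00 0.00
      vertex 14.00 0.00 22.00
    endloop
  endfacet
endsolid part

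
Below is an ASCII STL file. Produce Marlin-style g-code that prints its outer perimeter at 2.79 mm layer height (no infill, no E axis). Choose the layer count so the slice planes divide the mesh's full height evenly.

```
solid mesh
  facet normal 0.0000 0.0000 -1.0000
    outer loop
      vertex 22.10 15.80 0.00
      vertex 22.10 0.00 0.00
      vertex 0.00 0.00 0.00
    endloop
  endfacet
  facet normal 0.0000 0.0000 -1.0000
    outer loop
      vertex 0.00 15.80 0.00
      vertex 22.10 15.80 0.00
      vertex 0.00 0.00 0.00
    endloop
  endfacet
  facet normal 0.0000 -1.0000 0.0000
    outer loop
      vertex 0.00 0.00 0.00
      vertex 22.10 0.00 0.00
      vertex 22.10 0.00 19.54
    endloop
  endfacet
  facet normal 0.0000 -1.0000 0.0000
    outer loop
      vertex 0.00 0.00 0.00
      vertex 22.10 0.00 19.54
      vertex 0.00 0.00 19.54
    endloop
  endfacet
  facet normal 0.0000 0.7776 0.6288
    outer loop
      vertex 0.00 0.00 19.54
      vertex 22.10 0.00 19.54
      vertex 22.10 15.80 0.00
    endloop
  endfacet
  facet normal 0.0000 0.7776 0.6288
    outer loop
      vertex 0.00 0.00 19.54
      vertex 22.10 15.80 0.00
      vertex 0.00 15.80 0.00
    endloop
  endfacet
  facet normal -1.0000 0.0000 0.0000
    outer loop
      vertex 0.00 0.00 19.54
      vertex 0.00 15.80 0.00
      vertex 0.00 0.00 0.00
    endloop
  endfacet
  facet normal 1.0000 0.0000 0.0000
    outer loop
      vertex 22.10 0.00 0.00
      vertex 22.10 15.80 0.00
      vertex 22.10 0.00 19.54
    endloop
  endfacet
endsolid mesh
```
; perimeter-only toolpath
G21 ; units = mm
G90 ; absolute positioning
G28 ; home
; layer 1
G0 Z2.79
G0 X0.00 Y0.00
G1 X22.10 Y0.00
G1 X22.10 Y13.54
G1 X0.00 Y13.54
G1 X0.00 Y0.00
; layer 2
G0 Z5.58
G0 X0.00 Y0.00
G1 X22.10 Y0.00
G1 X22.10 Y11.29
G1 X0.00 Y11.29
G1 X0.00 Y0.00
; layer 3
G0 Z8.37
G0 X0.00 Y0.00
G1 X22.10 Y0.00
G1 X22.10 Y9.03
G1 X0.00 Y9.03
G1 X0.00 Y0.00
; layer 4
G0 Z11.17
G0 X0.00 Y0.00
G1 X22.10 Y0.00
G1 X22.10 Y6.77
G1 X0.00 Y6.77
G1 X0.00 Y0.00
; layer 5
G0 Z13.96
G0 X0.00 Y0.00
G1 X22.10 Y0.00
G1 X22.10 Y4.51
G1 X0.00 Y4.51
G1 X0.00 Y0.00
; layer 6
G0 Z16.75
G0 X0.00 Y0.00
G1 X22.10 Y0.00
G1 X22.10 Y2.26
G1 X0.00 Y2.26
G1 X0.00 Y0.00
M2 ; end

The solid is a wedge (ramp): 22.1 × 15.8 mm base, rising to 19.5 mm along the y=0 edge and sloping linearly to z=0 at y=15.8. Slicing at Δz = 2.79 mm — 7 equal slices spanning the solid's height, so layer i sits at z = i·h/7 — gives 6 non-empty perimeters. Each is a 4-segment closed polygon; G0 lifts to the layer z and rapids to the start vertex, then G1 traces the edges. The cross-section shrinks linearly with z (the slice at the apex is degenerate and omitted).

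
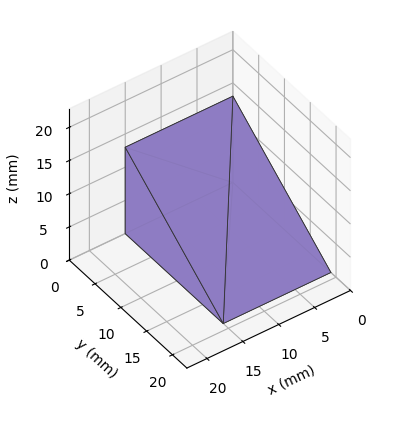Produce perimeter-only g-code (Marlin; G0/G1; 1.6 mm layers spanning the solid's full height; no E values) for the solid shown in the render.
Reading the render: the shape is a wedge (ramp): 15 × 19 mm base, rising to 13 mm along the y=0 edge and sloping linearly to z=0 at y=19 (dimensions read to the nearest mm from the axis ticks). For the g-code, the solid's height is divided into equal slices at the stated Δz and each level perimeter traced with G1 moves after a G0 lift.

; perimeter-only toolpath
G21 ; units = mm
G90 ; absolute positioning
G28 ; home
; layer 1
G0 Z1.6
G0 X0.0 Y0.0
G1 X15.0 Y0.0
G1 X15.0 Y16.6
G1 X0.0 Y16.6
G1 X0.0 Y0.0
; layer 2
G0 Z3.2
G0 X0.0 Y0.0
G1 X15.0 Y0.0
G1 X15.0 Y14.2
G1 X0.0 Y14.2
G1 X0.0 Y0.0
; layer 3
G0 Z4.9
G0 X0.0 Y0.0
G1 X15.0 Y0.0
G1 X15.0 Y11.9
G1 X0.0 Y11.9
G1 X0.0 Y0.0
; layer 4
G0 Z6.5
G0 X0.0 Y0.0
G1 X15.0 Y0.0
G1 X15.0 Y9.5
G1 X0.0 Y9.5
G1 X0.0 Y0.0
; layer 5
G0 Z8.1
G0 X0.0 Y0.0
G1 X15.0 Y0.0
G1 X15.0 Y7.1
G1 X0.0 Y7.1
G1 X0.0 Y0.0
; layer 6
G0 Z9.8
G0 X0.0 Y0.0
G1 X15.0 Y0.0
G1 X15.0 Y4.8
G1 X0.0 Y4.8
G1 X0.0 Y0.0
; layer 7
G0 Z11.4
G0 X0.0 Y0.0
G1 X15.0 Y0.0
G1 X15.0 Y2.4
G1 X0.0 Y2.4
G1 X0.0 Y0.0
M2 ; end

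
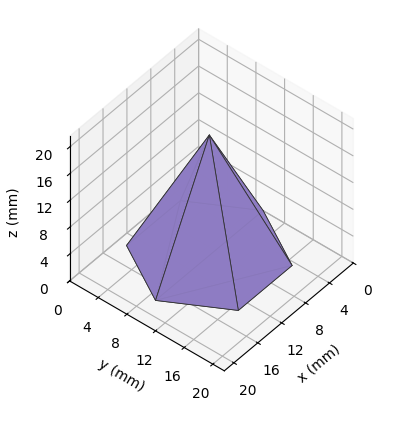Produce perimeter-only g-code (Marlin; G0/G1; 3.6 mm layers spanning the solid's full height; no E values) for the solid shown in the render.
Reading the render: the shape is a regular 6-sided pyramid, base circumscribed radius ≈ 9 mm, apex at z ≈ 18 mm (dimensions read to the nearest mm from the axis ticks). For the g-code, the solid's height is divided into equal slices at the stated Δz and each level perimeter traced with G1 moves after a G0 lift.

; perimeter-only toolpath
G21 ; units = mm
G90 ; absolute positioning
G28 ; home
; layer 1
G0 Z3.6
G0 X16.2 Y9.0
G1 X12.6 Y15.2
G1 X5.4 Y15.2
G1 X1.8 Y9.0
G1 X5.4 Y2.8
G1 X12.6 Y2.8
G1 X16.2 Y9.0
; layer 2
G0 Z7.2
G0 X14.4 Y9.0
G1 X11.7 Y13.7
G1 X6.3 Y13.7
G1 X3.6 Y9.0
G1 X6.3 Y4.3
G1 X11.7 Y4.3
G1 X14.4 Y9.0
; layer 3
G0 Z10.8
G0 X12.6 Y9.0
G1 X10.8 Y12.1
G1 X7.2 Y12.1
G1 X5.4 Y9.0
G1 X7.2 Y5.9
G1 X10.8 Y5.9
G1 X12.6 Y9.0
; layer 4
G0 Z14.4
G0 X10.8 Y9.0
G1 X9.9 Y10.6
G1 X8.1 Y10.6
G1 X7.2 Y9.0
G1 X8.1 Y7.4
G1 X9.9 Y7.4
G1 X10.8 Y9.0
M2 ; end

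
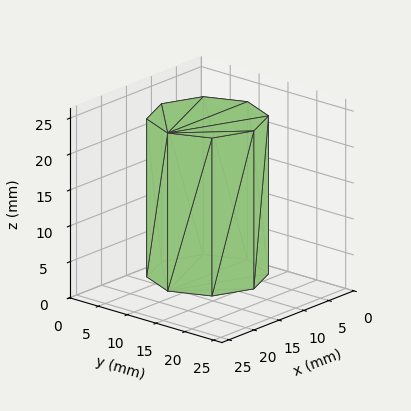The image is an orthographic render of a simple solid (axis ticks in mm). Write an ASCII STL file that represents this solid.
Reading the render: the shape is a regular 8-sided prism (a cylinder approximated with 8 flat sides), circumscribed radius ≈ 8 mm, height ≈ 22 mm (dimensions read to the nearest mm from the axis ticks). For the STL, each face is triangulated and given an outward normal.

solid part
  facet normal 0.0000 0.0000 -1.0000
    outer loop
      vertex 8.00 16.00 0.00
      vertex 13.66 13.66 0.00
      vertex 16.00 8.00 0.00
    endloop
  endfacet
  facet normal 0.0000 0.0000 -1.0000
    outer loop
      vertex 2.34 13.66 0.00
      vertex 8.00 16.00 0.00
      vertex 16.00 8.00 0.00
    endloop
  endfacet
  facet normal 0.0000 0.0000 -1.0000
    outer loop
      vertex 0.00 8.00 0.00
      vertex 2.34 13.66 0.00
      vertex 16.00 8.00 0.00
    endloop
  endfacet
  facet normal 0.0000 0.0000 -1.0000
    outer loop
      vertex 2.34 2.34 0.00
      vertex 0.00 8.00 0.00
      vertex 16.00 8.00 0.00
    endloop
  endfacet
  facet normal 0.0000 0.0000 -1.0000
    outer loop
      vertex 8.00 0.00 0.00
      vertex 2.34 2.34 0.00
      vertex 16.00 8.00 0.00
    endloop
  endfacet
  facet normal 0.0000 0.0000 -1.0000
    outer loop
      vertex 13.66 2.34 0.00
      vertex 8.00 0.00 0.00
      vertex 16.00 8.00 0.00
    endloop
  endfacet
  facet normal 0.0000 0.0000 1.0000
    outer loop
      vertex 16.00 8.00 22.00
      vertex 13.66 13.66 22.00
      vertex 8.00 16.00 22.00
    endloop
  endfacet
  facet normal 0.0000 0.0000 1.0000
    outer loop
      vertex 16.00 8.00 22.00
      vertex 8.00 16.00 22.00
      vertex 2.34 13.66 22.00
    endloop
  endfacet
  facet normal 0.0000 0.0000 1.0000
    outer loop
      vertex 16.00 8.00 22.00
      vertex 2.34 13.66 22.00
      vertex 0.00 8.00 22.00
    endloop
  endfacet
  facet normal 0.0000 0.0000 1.0000
    outer loop
      vertex 16.00 8.00 22.00
      vertex 0.00 8.00 22.00
      vertex 2.34 2.34 22.00
    endloop
  endfacet
  facet normal 0.0000 0.0000 1.0000
    outer loop
      vertex 16.00 8.00 22.00
      vertex 2.34 2.34 22.00
      vertex 8.00 0.00 22.00
    endloop
  endfacet
  facet normal 0.0000 0.0000 1.0000
    outer loop
      vertex 16.00 8.00 22.00
      vertex 8.00 0.00 22.00
      vertex 13.66 2.34 22.00
    endloop
  endfacet
  facet normal 0.9241 0.3821 0.0000
    outer loop
      vertex 16.00 8.00 0.00
      vertex 13.66 13.66 0.00
      vertex 13.66 13.66 22.00
    endloop
  endfacet
  facet normal 0.9241 0.3821 0.0000
    outer loop
      vertex 16.00 8.00 0.00
      vertex 13.66 13.66 22.00
      vertex 16.00 8.00 22.00
    endloop
  endfacet
  facet normal 0.3821 0.9241 0.0000
    outer loop
      vertex 13.66 13.66 0.00
      vertex 8.00 16.00 0.00
      vertex 8.00 16.00 22.00
    endloop
  endfacet
  facet normal 0.3821 0.9241 0.0000
    outer loop
      vertex 13.66 13.66 0.00
      vertex 8.00 16.00 22.00
      vertex 13.66 13.66 22.00
    endloop
  endfacet
  facet normal -0.3821 0.9241 0.0000
    outer loop
      vertex 8.00 16.00 0.00
      vertex 2.34 13.66 0.00
      vertex 2.34 13.66 22.00
    endloop
  endfacet
  facet normal -0.3821 0.9241 0.0000
    outer loop
      vertex 8.00 16.00 0.00
      vertex 2.34 13.66 22.00
      vertex 8.00 16.00 22.00
    endloop
  endfacet
  facet normal -0.9241 0.3821 0.0000
    outer loop
      vertex 2.34 13.66 0.00
      vertex 0.00 8.00 0.00
      vertex 0.00 8.00 22.00
    endloop
  endfacet
  facet normal -0.9241 0.3821 0.0000
    outer loop
      vertex 2.34 13.66 0.00
      vertex 0.00 8.00 22.00
      vertex 2.34 13.66 22.00
    endloop
  endfacet
  facet normal -0.9241 -0.3821 0.0000
    outer loop
      vertex 0.00 8.00 0.00
      vertex 2.34 2.34 0.00
      vertex 2.34 2.34 22.00
    endloop
  endfacet
  facet normal -0.9241 -0.3821 0.0000
    outer loop
      vertex 0.00 8.00 0.00
      vertex 2.34 2.34 22.00
      vertex 0.00 8.00 22.00
    endloop
  endfacet
  facet normal -0.3821 -0.9241 0.0000
    outer loop
      vertex 2.34 2.34 0.00
      vertex 8.00 0.00 0.00
      vertex 8.00 0.00 22.00
    endloop
  endfacet
  facet normal -0.3821 -0.9241 0.0000
    outer loop
      vertex 2.34 2.34 0.00
      vertex 8.00 0.00 22.00
      vertex 2.34 2.34 22.00
    endloop
  endfacet
  facet normal 0.3821 -0.9241 0.0000
    outer loop
      vertex 8.00 0.00 0.00
      vertex 13.66 2.34 0.00
      vertex 13.66 2.34 22.00
    endloop
  endfacet
  facet normal 0.3821 -0.9241 0.0000
    outer loop
      vertex 8.00 0.00 0.00
      vertex 13.66 2.34 22.00
      vertex 8.00 0.00 22.00
    endloop
  endfacet
  facet normal 0.9241 -0.3821 0.0000
    outer loop
      vertex 13.66 2.34 0.00
      vertex 16.00 8.00 0.00
      vertex 16.00 8.00 22.00
    endloop
  endfacet
  facet normal 0.9241 -0.3821 0.0000
    outer loop
      vertex 13.66 2.34 0.00
      vertex 16.00 8.00 22.00
      vertex 13.66 2.34 22.00
    endloop
  endfacet
endsolid part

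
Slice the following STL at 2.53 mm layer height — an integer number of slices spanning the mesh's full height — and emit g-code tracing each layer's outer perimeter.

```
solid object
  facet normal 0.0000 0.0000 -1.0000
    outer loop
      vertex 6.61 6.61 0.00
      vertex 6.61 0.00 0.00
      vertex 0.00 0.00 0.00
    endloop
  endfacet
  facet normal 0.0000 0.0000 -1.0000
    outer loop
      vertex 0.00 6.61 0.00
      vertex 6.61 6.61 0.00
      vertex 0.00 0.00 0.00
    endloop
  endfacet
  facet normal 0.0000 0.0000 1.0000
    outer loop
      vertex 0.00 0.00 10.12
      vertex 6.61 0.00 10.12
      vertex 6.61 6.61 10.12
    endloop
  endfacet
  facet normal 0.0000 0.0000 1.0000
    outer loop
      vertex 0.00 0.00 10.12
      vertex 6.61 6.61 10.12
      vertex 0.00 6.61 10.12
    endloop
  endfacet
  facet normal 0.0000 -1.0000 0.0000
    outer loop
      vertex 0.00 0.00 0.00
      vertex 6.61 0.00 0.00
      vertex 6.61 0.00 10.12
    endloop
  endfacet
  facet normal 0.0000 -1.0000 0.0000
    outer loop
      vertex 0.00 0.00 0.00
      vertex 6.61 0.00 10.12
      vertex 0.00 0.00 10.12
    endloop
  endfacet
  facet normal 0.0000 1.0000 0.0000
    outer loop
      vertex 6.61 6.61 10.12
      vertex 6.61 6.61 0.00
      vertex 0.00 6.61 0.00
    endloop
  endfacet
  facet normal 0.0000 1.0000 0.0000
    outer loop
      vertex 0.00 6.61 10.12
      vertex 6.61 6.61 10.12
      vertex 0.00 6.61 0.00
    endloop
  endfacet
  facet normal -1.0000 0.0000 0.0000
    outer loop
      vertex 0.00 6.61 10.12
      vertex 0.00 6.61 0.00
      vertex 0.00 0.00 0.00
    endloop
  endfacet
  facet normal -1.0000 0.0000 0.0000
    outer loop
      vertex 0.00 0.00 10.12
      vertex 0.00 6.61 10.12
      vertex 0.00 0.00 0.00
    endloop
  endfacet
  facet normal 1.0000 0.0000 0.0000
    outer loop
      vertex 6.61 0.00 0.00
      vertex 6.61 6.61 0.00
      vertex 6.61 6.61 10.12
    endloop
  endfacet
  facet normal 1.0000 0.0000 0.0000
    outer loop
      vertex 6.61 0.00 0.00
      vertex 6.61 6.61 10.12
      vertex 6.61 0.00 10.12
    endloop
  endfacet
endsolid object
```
; perimeter-only toolpath
G21 ; units = mm
G90 ; absolute positioning
G28 ; home
; layer 1
G0 Z2.53
G0 X0.00 Y0.00
G1 X6.61 Y0.00
G1 X6.61 Y6.61
G1 X0.00 Y6.61
G1 X0.00 Y0.00
; layer 2
G0 Z5.06
G0 X0.00 Y0.00
G1 X6.61 Y0.00
G1 X6.61 Y6.61
G1 X0.00 Y6.61
G1 X0.00 Y0.00
; layer 3
G0 Z7.59
G0 X0.00 Y0.00
G1 X6.61 Y0.00
G1 X6.61 Y6.61
G1 X0.00 Y6.61
G1 X0.00 Y0.00
; layer 4
G0 Z10.12
G0 X0.00 Y0.00
G1 X6.61 Y0.00
G1 X6.61 Y6.61
G1 X0.00 Y6.61
G1 X0.00 Y0.00
M2 ; end

The solid is a rectangular box, roughly 6.61 × 6.61 mm footprint and 10.1 mm tall. Slicing at Δz = 2.53 mm — 4 equal slices spanning the solid's height, so layer i sits at z = i·h/4 — gives 4 non-empty perimeters. Each is a 4-segment closed polygon; G0 lifts to the layer z and rapids to the start vertex, then G1 traces the edges.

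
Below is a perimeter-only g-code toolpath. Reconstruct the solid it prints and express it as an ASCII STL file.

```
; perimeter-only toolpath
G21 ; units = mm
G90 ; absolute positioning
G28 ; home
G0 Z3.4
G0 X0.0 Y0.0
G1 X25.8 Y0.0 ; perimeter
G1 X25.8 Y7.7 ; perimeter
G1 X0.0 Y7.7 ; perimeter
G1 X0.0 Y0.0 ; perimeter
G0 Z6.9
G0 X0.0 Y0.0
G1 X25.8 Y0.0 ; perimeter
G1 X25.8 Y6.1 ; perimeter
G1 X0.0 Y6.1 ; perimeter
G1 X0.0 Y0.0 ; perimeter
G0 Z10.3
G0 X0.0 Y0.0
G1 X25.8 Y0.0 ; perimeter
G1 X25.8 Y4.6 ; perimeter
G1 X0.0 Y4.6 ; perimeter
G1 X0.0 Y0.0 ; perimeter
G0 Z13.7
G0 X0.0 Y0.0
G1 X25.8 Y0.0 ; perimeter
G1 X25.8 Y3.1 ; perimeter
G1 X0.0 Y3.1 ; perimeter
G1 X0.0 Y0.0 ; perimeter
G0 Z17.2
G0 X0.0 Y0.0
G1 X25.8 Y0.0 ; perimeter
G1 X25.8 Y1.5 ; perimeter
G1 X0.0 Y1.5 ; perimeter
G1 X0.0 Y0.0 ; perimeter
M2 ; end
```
solid part
  facet normal 0.0000 0.0000 -1.0000
    outer loop
      vertex 25.8 9.2 0.0
      vertex 25.8 0.0 0.0
      vertex 0.0 0.0 0.0
    endloop
  endfacet
  facet normal 0.0000 0.0000 -1.0000
    outer loop
      vertex 0.0 9.2 0.0
      vertex 25.8 9.2 0.0
      vertex 0.0 0.0 0.0
    endloop
  endfacet
  facet normal 0.0000 -1.0000 0.0000
    outer loop
      vertex 0.0 0.0 0.0
      vertex 25.8 0.0 0.0
      vertex 25.8 0.0 20.6
    endloop
  endfacet
  facet normal 0.0000 -1.0000 0.0000
    outer loop
      vertex 0.0 0.0 0.0
      vertex 25.8 0.0 20.6
      vertex 0.0 0.0 20.6
    endloop
  endfacet
  facet normal 0.0000 0.9131 0.4078
    outer loop
      vertex 0.0 0.0 20.6
      vertex 25.8 0.0 20.6
      vertex 25.8 9.2 0.0
    endloop
  endfacet
  facet normal 0.0000 0.9131 0.4078
    outer loop
      vertex 0.0 0.0 20.6
      vertex 25.8 9.2 0.0
      vertex 0.0 9.2 0.0
    endloop
  endfacet
  facet normal -1.0000 0.0000 0.0000
    outer loop
      vertex 0.0 0.0 20.6
      vertex 0.0 9.2 0.0
      vertex 0.0 0.0 0.0
    endloop
  endfacet
  facet normal 1.0000 0.0000 0.0000
    outer loop
      vertex 25.8 0.0 0.0
      vertex 25.8 9.2 0.0
      vertex 25.8 0.0 20.6
    endloop
  endfacet
endsolid part

The G0 Z moves step by Δz≈3.4 mm. The G1 loops shrink linearly with z, so the solid tapers from its base footprint up to z≈20.6. Closing with a flat bottom cap and the tapered top and triangulating gives 8 facets — a wedge (ramp): 25.8 × 9.2 mm base, rising to 20.6 mm along the y=0 edge and sloping linearly to z=0 at y=9.2.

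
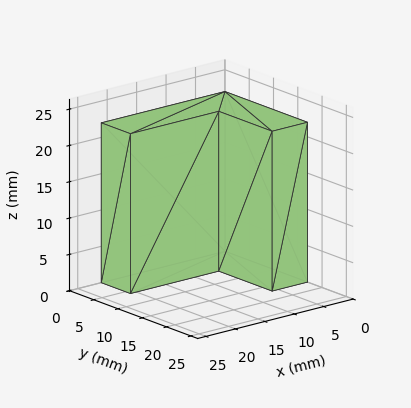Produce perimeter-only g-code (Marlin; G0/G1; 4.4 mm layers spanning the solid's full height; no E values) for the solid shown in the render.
Reading the render: the shape is an L-shaped prism: outer 21 × 17 mm, arm thicknesses ≈ 6 mm (horizontal) and 6 mm (vertical), extruded 22 mm in z (dimensions read to the nearest mm from the axis ticks). For the g-code, the solid's height is divided into equal slices at the stated Δz and each level perimeter traced with G1 moves after a G0 lift.

; perimeter-only toolpath
G21 ; units = mm
G90 ; absolute positioning
G28 ; home
; layer 1
G0 Z4.4
G0 X0.0 Y0.0
G1 X21.0 Y0.0
G1 X21.0 Y6.0
G1 X6.0 Y6.0
G1 X6.0 Y17.0
G1 X0.0 Y17.0
G1 X0.0 Y0.0
; layer 2
G0 Z8.8
G0 X0.0 Y0.0
G1 X21.0 Y0.0
G1 X21.0 Y6.0
G1 X6.0 Y6.0
G1 X6.0 Y17.0
G1 X0.0 Y17.0
G1 X0.0 Y0.0
; layer 3
G0 Z13.2
G0 X0.0 Y0.0
G1 X21.0 Y0.0
G1 X21.0 Y6.0
G1 X6.0 Y6.0
G1 X6.0 Y17.0
G1 X0.0 Y17.0
G1 X0.0 Y0.0
; layer 4
G0 Z17.6
G0 X0.0 Y0.0
G1 X21.0 Y0.0
G1 X21.0 Y6.0
G1 X6.0 Y6.0
G1 X6.0 Y17.0
G1 X0.0 Y17.0
G1 X0.0 Y0.0
; layer 5
G0 Z22.0
G0 X0.0 Y0.0
G1 X21.0 Y0.0
G1 X21.0 Y6.0
G1 X6.0 Y6.0
G1 X6.0 Y17.0
G1 X0.0 Y17.0
G1 X0.0 Y0.0
M2 ; end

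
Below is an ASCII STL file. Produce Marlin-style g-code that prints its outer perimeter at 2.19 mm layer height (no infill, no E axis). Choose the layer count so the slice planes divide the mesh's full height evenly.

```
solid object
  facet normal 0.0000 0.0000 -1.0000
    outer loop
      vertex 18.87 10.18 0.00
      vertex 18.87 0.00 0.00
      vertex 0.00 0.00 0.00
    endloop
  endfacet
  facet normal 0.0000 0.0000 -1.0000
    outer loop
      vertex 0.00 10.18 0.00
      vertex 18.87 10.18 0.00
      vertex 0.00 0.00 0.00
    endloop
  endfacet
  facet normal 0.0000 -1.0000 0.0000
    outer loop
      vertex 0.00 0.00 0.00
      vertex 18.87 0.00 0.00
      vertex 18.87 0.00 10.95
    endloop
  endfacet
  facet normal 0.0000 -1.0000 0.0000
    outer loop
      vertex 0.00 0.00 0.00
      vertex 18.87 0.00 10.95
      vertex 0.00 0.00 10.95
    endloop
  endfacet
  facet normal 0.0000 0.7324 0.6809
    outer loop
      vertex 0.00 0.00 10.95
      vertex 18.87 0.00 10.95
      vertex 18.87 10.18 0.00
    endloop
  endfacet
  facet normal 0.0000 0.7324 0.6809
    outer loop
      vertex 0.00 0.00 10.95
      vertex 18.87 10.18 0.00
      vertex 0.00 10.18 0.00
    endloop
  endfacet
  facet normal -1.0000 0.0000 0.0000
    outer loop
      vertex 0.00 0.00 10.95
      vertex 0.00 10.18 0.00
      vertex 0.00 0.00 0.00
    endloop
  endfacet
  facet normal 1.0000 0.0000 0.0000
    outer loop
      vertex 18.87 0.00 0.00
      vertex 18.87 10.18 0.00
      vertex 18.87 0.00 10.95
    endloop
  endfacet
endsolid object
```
; perimeter-only toolpath
G21 ; units = mm
G90 ; absolute positioning
G28 ; home
; layer 1
G0 Z2.19
G0 X0.00 Y0.00
G1 X18.87 Y0.00
G1 X18.87 Y8.14
G1 X0.00 Y8.14
G1 X0.00 Y0.00
; layer 2
G0 Z4.38
G0 X0.00 Y0.00
G1 X18.87 Y0.00
G1 X18.87 Y6.11
G1 X0.00 Y6.11
G1 X0.00 Y0.00
; layer 3
G0 Z6.57
G0 X0.00 Y0.00
G1 X18.87 Y0.00
G1 X18.87 Y4.07
G1 X0.00 Y4.07
G1 X0.00 Y0.00
; layer 4
G0 Z8.76
G0 X0.00 Y0.00
G1 X18.87 Y0.00
G1 X18.87 Y2.04
G1 X0.00 Y2.04
G1 X0.00 Y0.00
M2 ; end

The solid is a wedge (ramp): 18.9 × 10.2 mm base, rising to 10.9 mm along the y=0 edge and sloping linearly to z=0 at y=10.2. Slicing at Δz = 2.19 mm — 5 equal slices spanning the solid's height, so layer i sits at z = i·h/5 — gives 4 non-empty perimeters. Each is a 4-segment closed polygon; G0 lifts to the layer z and rapids to the start vertex, then G1 traces the edges. The cross-section shrinks linearly with z (the slice at the apex is degenerate and omitted).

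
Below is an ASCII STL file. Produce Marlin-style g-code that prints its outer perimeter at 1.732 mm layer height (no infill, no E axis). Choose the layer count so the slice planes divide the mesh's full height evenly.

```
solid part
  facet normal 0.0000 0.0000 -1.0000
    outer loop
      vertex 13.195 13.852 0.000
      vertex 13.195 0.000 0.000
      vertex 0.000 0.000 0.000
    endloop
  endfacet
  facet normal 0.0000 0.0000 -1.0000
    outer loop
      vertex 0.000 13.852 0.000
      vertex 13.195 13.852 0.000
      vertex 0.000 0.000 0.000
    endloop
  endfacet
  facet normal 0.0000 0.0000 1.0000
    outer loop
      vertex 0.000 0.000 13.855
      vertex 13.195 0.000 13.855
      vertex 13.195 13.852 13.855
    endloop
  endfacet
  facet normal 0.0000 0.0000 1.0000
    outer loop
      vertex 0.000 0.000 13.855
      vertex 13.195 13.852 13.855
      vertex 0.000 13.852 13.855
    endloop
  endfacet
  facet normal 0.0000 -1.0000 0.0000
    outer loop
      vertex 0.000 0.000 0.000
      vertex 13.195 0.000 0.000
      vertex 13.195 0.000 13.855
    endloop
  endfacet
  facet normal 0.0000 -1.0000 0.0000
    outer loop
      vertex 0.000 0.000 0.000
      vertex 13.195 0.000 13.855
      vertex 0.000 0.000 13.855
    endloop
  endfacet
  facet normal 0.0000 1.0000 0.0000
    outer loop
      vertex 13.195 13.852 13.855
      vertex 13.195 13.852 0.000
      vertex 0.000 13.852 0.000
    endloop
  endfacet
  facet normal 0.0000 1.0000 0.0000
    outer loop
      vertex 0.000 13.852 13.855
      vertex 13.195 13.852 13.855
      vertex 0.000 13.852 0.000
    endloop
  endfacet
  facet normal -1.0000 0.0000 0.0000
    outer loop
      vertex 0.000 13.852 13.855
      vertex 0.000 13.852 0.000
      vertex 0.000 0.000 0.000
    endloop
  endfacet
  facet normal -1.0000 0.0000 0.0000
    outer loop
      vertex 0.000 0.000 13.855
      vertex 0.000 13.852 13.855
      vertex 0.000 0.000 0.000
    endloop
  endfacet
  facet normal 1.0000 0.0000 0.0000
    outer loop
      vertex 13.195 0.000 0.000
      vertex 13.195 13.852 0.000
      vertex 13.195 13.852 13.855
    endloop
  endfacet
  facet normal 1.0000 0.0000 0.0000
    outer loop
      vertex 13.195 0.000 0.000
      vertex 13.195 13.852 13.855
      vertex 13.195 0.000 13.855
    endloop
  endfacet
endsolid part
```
; perimeter-only toolpath
G21 ; units = mm
G90 ; absolute positioning
G28 ; home
; layer 1
G0 Z1.732
G0 X0.000 Y0.000
G1 X13.195 Y0.000
G1 X13.195 Y13.852
G1 X0.000 Y13.852
G1 X0.000 Y0.000
; layer 2
G0 Z3.464
G0 X0.000 Y0.000
G1 X13.195 Y0.000
G1 X13.195 Y13.852
G1 X0.000 Y13.852
G1 X0.000 Y0.000
; layer 3
G0 Z5.196
G0 X0.000 Y0.000
G1 X13.195 Y0.000
G1 X13.195 Y13.852
G1 X0.000 Y13.852
G1 X0.000 Y0.000
; layer 4
G0 Z6.928
G0 X0.000 Y0.000
G1 X13.195 Y0.000
G1 X13.195 Y13.852
G1 X0.000 Y13.852
G1 X0.000 Y0.000
; layer 5
G0 Z8.659
G0 X0.000 Y0.000
G1 X13.195 Y0.000
G1 X13.195 Y13.852
G1 X0.000 Y13.852
G1 X0.000 Y0.000
; layer 6
G0 Z10.391
G0 X0.000 Y0.000
G1 X13.195 Y0.000
G1 X13.195 Y13.852
G1 X0.000 Y13.852
G1 X0.000 Y0.000
; layer 7
G0 Z12.123
G0 X0.000 Y0.000
G1 X13.195 Y0.000
G1 X13.195 Y13.852
G1 X0.000 Y13.852
G1 X0.000 Y0.000
; layer 8
G0 Z13.855
G0 X0.000 Y0.000
G1 X13.195 Y0.000
G1 X13.195 Y13.852
G1 X0.000 Y13.852
G1 X0.000 Y0.000
M2 ; end

The solid is a rectangular box, roughly 13.2 × 13.9 mm footprint and 13.9 mm tall. Slicing at Δz = 1.732 mm — 8 equal slices spanning the solid's height, so layer i sits at z = i·h/8 — gives 8 non-empty perimeters. Each is a 4-segment closed polygon; G0 lifts to the layer z and rapids to the start vertex, then G1 traces the edges.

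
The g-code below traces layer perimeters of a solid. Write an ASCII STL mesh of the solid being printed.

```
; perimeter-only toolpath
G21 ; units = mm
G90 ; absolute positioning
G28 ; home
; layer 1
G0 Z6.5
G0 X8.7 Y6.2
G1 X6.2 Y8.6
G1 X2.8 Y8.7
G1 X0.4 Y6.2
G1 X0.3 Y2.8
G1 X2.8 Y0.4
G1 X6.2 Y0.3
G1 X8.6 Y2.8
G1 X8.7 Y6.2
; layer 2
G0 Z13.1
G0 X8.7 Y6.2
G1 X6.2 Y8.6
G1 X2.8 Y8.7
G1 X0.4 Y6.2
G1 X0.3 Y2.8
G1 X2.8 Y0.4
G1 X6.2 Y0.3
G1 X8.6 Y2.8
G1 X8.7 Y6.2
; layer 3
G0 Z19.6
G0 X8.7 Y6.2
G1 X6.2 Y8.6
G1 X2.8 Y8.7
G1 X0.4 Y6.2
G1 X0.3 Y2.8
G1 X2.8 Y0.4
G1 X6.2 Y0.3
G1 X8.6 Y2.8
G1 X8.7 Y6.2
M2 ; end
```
solid part
  facet normal 0.0000 0.0000 -1.0000
    outer loop
      vertex 2.8 8.7 0.0
      vertex 6.2 8.6 0.0
      vertex 8.7 6.2 0.0
    endloop
  endfacet
  facet normal 0.0000 0.0000 -1.0000
    outer loop
      vertex 0.4 6.2 0.0
      vertex 2.8 8.7 0.0
      vertex 8.7 6.2 0.0
    endloop
  endfacet
  facet normal 0.0000 0.0000 -1.0000
    outer loop
      vertex 0.3 2.8 0.0
      vertex 0.4 6.2 0.0
      vertex 8.7 6.2 0.0
    endloop
  endfacet
  facet normal 0.0000 0.0000 -1.0000
    outer loop
      vertex 2.8 0.4 0.0
      vertex 0.3 2.8 0.0
      vertex 8.7 6.2 0.0
    endloop
  endfacet
  facet normal 0.0000 0.0000 -1.0000
    outer loop
      vertex 6.2 0.3 0.0
      vertex 2.8 0.4 0.0
      vertex 8.7 6.2 0.0
    endloop
  endfacet
  facet normal 0.0000 0.0000 -1.0000
    outer loop
      vertex 8.6 2.8 0.0
      vertex 6.2 0.3 0.0
      vertex 8.7 6.2 0.0
    endloop
  endfacet
  facet normal 0.0000 0.0000 1.0000
    outer loop
      vertex 8.7 6.2 19.6
      vertex 6.2 8.6 19.6
      vertex 2.8 8.7 19.6
    endloop
  endfacet
  facet normal 0.0000 0.0000 1.0000
    outer loop
      vertex 8.7 6.2 19.6
      vertex 2.8 8.7 19.6
      vertex 0.4 6.2 19.6
    endloop
  endfacet
  facet normal 0.0000 0.0000 1.0000
    outer loop
      vertex 8.7 6.2 19.6
      vertex 0.4 6.2 19.6
      vertex 0.3 2.8 19.6
    endloop
  endfacet
  facet normal 0.0000 0.0000 1.0000
    outer loop
      vertex 8.7 6.2 19.6
      vertex 0.3 2.8 19.6
      vertex 2.8 0.4 19.6
    endloop
  endfacet
  facet normal 0.0000 0.0000 1.0000
    outer loop
      vertex 8.7 6.2 19.6
      vertex 2.8 0.4 19.6
      vertex 6.2 0.3 19.6
    endloop
  endfacet
  facet normal 0.0000 0.0000 1.0000
    outer loop
      vertex 8.7 6.2 19.6
      vertex 6.2 0.3 19.6
      vertex 8.6 2.8 19.6
    endloop
  endfacet
  facet normal 0.6925 0.7214 0.0000
    outer loop
      vertex 8.7 6.2 0.0
      vertex 6.2 8.6 0.0
      vertex 6.2 8.6 19.6
    endloop
  endfacet
  facet normal 0.6925 0.7214 0.0000
    outer loop
      vertex 8.7 6.2 0.0
      vertex 6.2 8.6 19.6
      vertex 8.7 6.2 19.6
    endloop
  endfacet
  facet normal 0.0294 0.9996 0.0000
    outer loop
      vertex 6.2 8.6 0.0
      vertex 2.8 8.7 0.0
      vertex 2.8 8.7 19.6
    endloop
  endfacet
  facet normal 0.0294 0.9996 0.0000
    outer loop
      vertex 6.2 8.6 0.0
      vertex 2.8 8.7 19.6
      vertex 6.2 8.6 19.6
    endloop
  endfacet
  facet normal -0.7214 0.6925 0.0000
    outer loop
      vertex 2.8 8.7 0.0
      vertex 0.4 6.2 0.0
      vertex 0.4 6.2 19.6
    endloop
  endfacet
  facet normal -0.7214 0.6925 0.0000
    outer loop
      vertex 2.8 8.7 0.0
      vertex 0.4 6.2 19.6
      vertex 2.8 8.7 19.6
    endloop
  endfacet
  facet normal -0.9996 0.0294 0.0000
    outer loop
      vertex 0.4 6.2 0.0
      vertex 0.3 2.8 0.0
      vertex 0.3 2.8 19.6
    endloop
  endfacet
  facet normal -0.9996 0.0294 0.0000
    outer loop
      vertex 0.4 6.2 0.0
      vertex 0.3 2.8 19.6
      vertex 0.4 6.2 19.6
    endloop
  endfacet
  facet normal -0.6925 -0.7214 0.0000
    outer loop
      vertex 0.3 2.8 0.0
      vertex 2.8 0.4 0.0
      vertex 2.8 0.4 19.6
    endloop
  endfacet
  facet normal -0.6925 -0.7214 0.0000
    outer loop
      vertex 0.3 2.8 0.0
      vertex 2.8 0.4 19.6
      vertex 0.3 2.8 19.6
    endloop
  endfacet
  facet normal -0.0294 -0.9996 0.0000
    outer loop
      vertex 2.8 0.4 0.0
      vertex 6.2 0.3 0.0
      vertex 6.2 0.3 19.6
    endloop
  endfacet
  facet normal -0.0294 -0.9996 0.0000
    outer loop
      vertex 2.8 0.4 0.0
      vertex 6.2 0.3 19.6
      vertex 2.8 0.4 19.6
    endloop
  endfacet
  facet normal 0.7214 -0.6925 0.0000
    outer loop
      vertex 6.2 0.3 0.0
      vertex 8.6 2.8 0.0
      vertex 8.6 2.8 19.6
    endloop
  endfacet
  facet normal 0.7214 -0.6925 0.0000
    outer loop
      vertex 6.2 0.3 0.0
      vertex 8.6 2.8 19.6
      vertex 6.2 0.3 19.6
    endloop
  endfacet
  facet normal 0.9996 -0.0294 0.0000
    outer loop
      vertex 8.6 2.8 0.0
      vertex 8.7 6.2 0.0
      vertex 8.7 6.2 19.6
    endloop
  endfacet
  facet normal 0.9996 -0.0294 0.0000
    outer loop
      vertex 8.6 2.8 0.0
      vertex 8.7 6.2 19.6
      vertex 8.6 2.8 19.6
    endloop
  endfacet
endsolid part

The G0 Z moves step by Δz≈6.5 mm. Every layer's G1 loop is the same polygon, so the solid is a straight extrusion of it from z=0 to z≈19.6. Closing with flat bottom and top caps and triangulating gives 28 facets — a regular 8-sided prism (a cylinder approximated with 8 flat sides), circumscribed radius ≈ 4.5 mm, height ≈ 19.6 mm.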